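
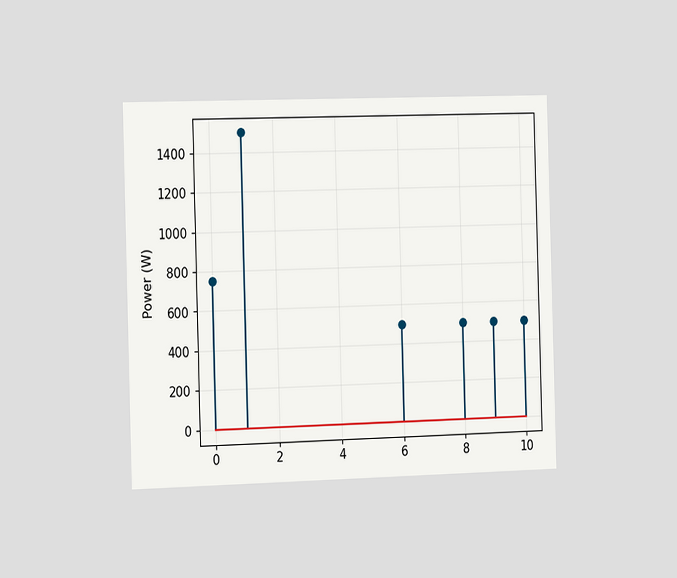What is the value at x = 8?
500W

The chart is viewed slightly from the left. The stem at x=8 reaches 500W.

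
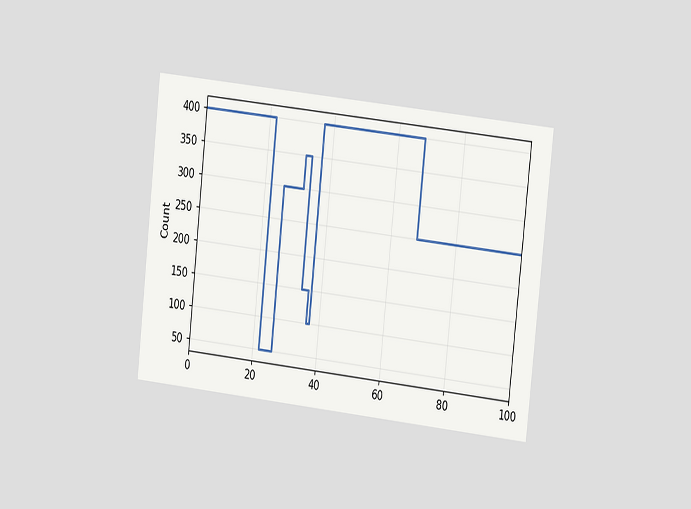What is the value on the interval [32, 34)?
The chart is tilted about 6° clockwise and viewed at a slight angle. On [32, 34) the step sits at 350.

350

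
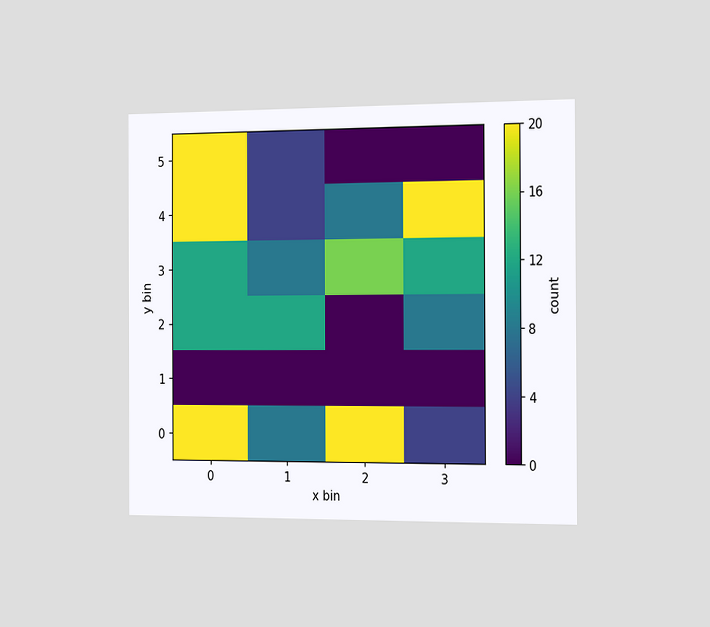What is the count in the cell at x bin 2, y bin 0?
20

The chart is viewed slightly from the right. Matching the cell (2, 0) against the colorbar gives 20.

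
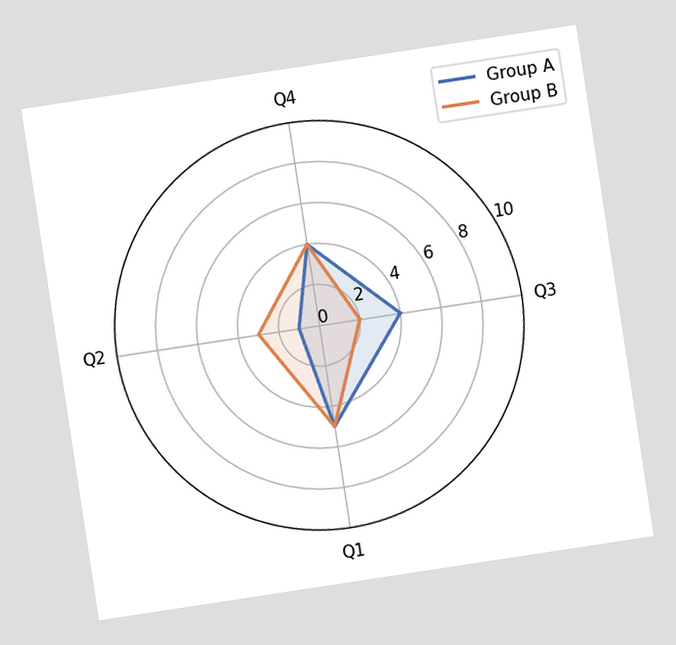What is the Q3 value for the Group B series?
2

The chart is tilted about 9° counter-clockwise. On the Q3 axis, Group B reaches 2.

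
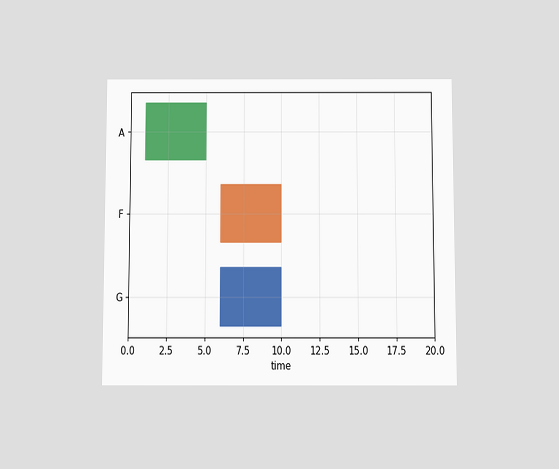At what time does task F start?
6

The chart is viewed slightly from below. The F bar begins at t=6.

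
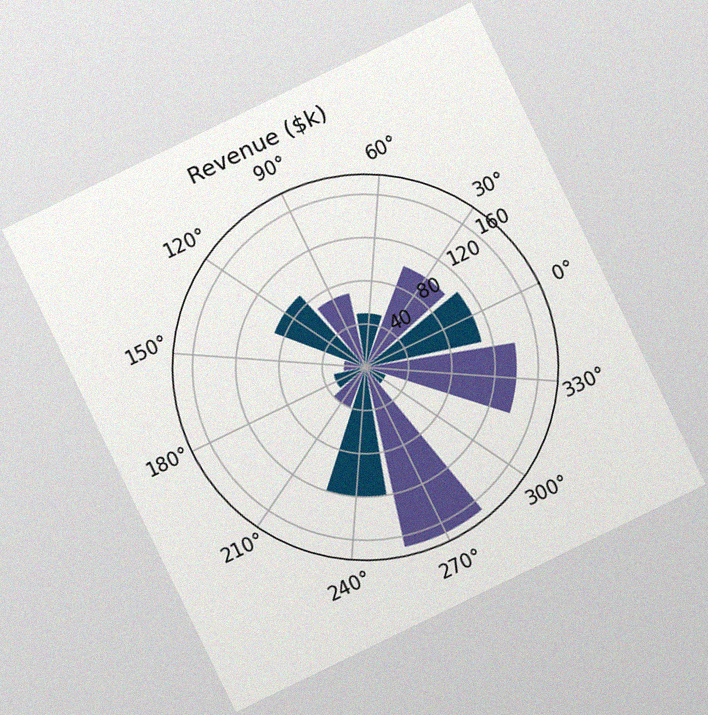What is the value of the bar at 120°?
$90k

The chart is tilted about 26° counter-clockwise, with some photo noise. The bar at 120° reaches $90k on the radial axis.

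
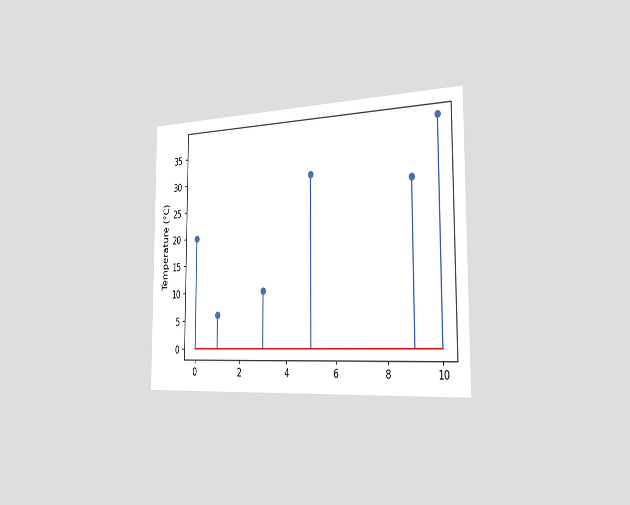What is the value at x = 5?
30°C

The chart is viewed slightly from the right. The stem at x=5 reaches 30°C.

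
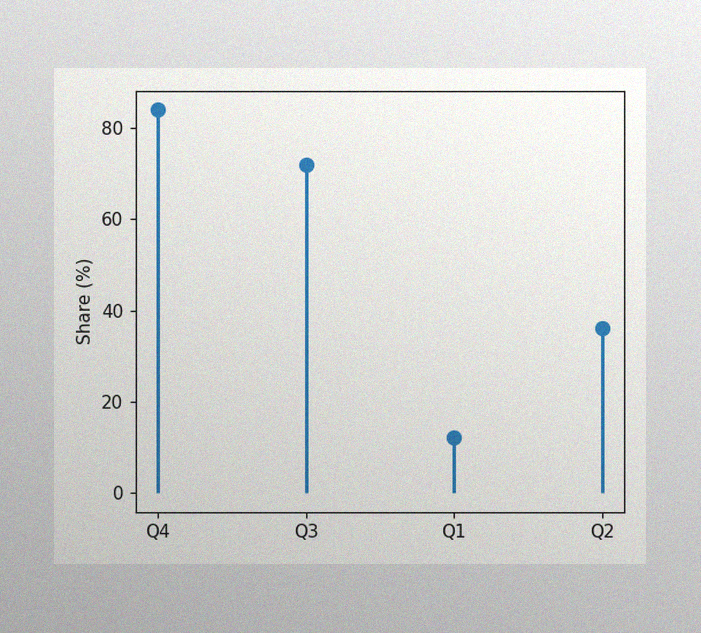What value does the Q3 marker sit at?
72%

The image has some photo noise and uneven lighting. The Q3 marker sits at 72%.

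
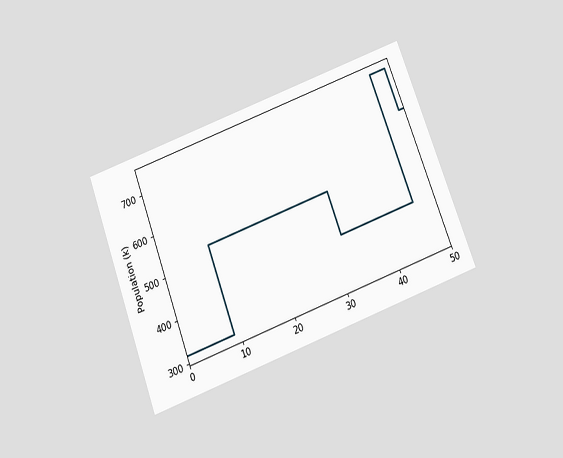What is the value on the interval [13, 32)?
530k

The chart is tilted about 20° counter-clockwise and viewed slightly from below. On [13, 32) the step sits at 530k.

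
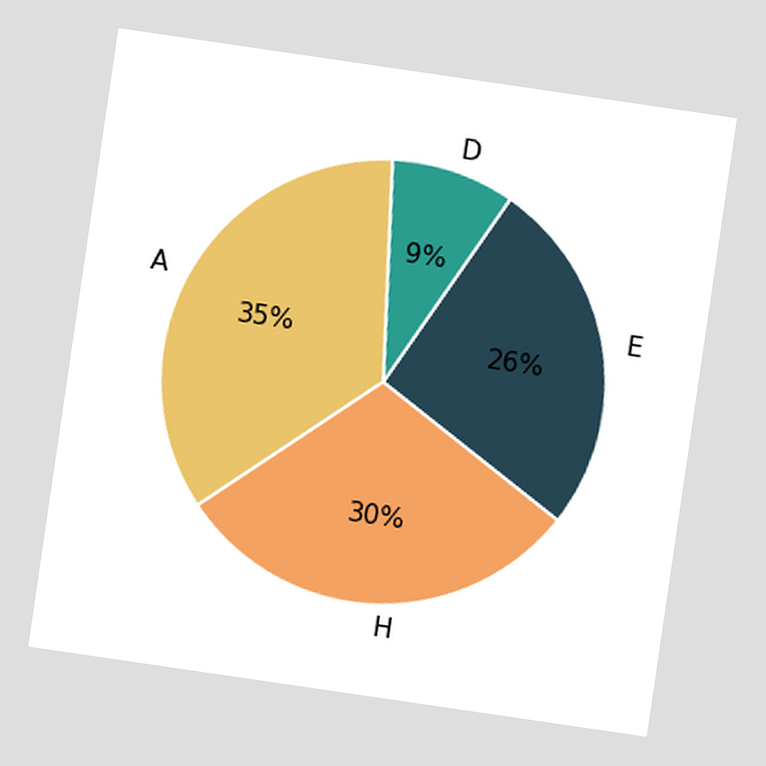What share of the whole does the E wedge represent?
26%

The chart is tilted about 8° clockwise. The E slice takes up 26% of the pie.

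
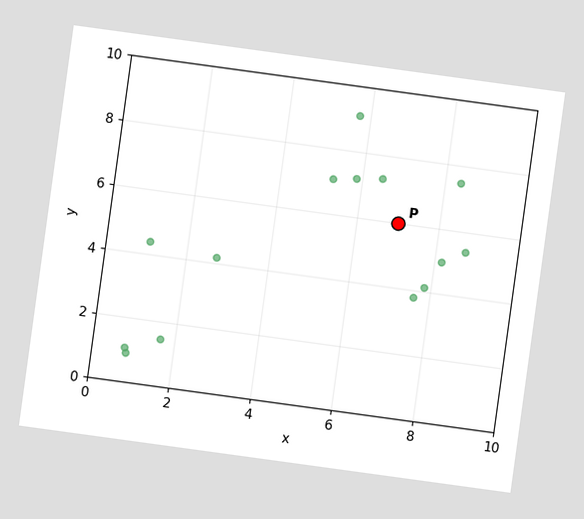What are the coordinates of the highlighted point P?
(7, 6)

The chart is tilted about 8° clockwise. Following the gridlines from P to each axis, P sits at (7, 6).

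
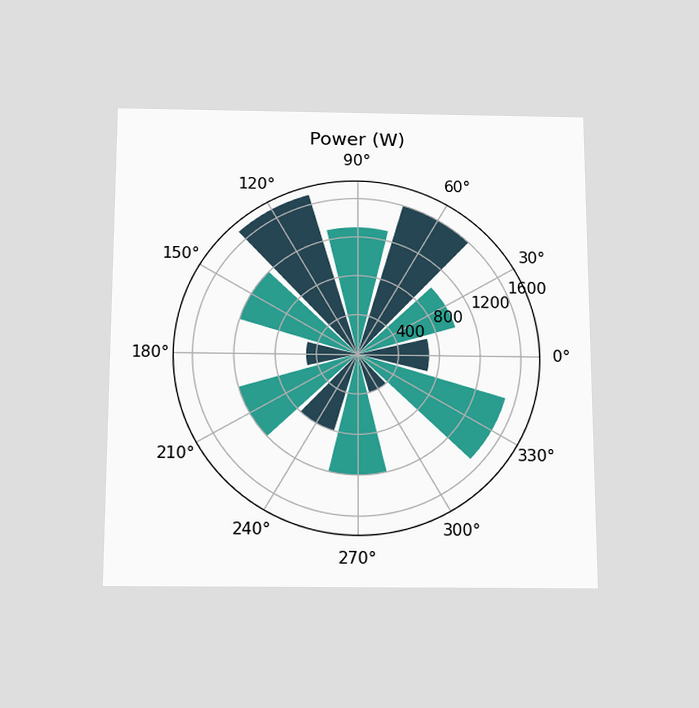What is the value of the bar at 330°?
1500W

The chart is viewed slightly from below. The bar at 330° reaches 1500W on the radial axis.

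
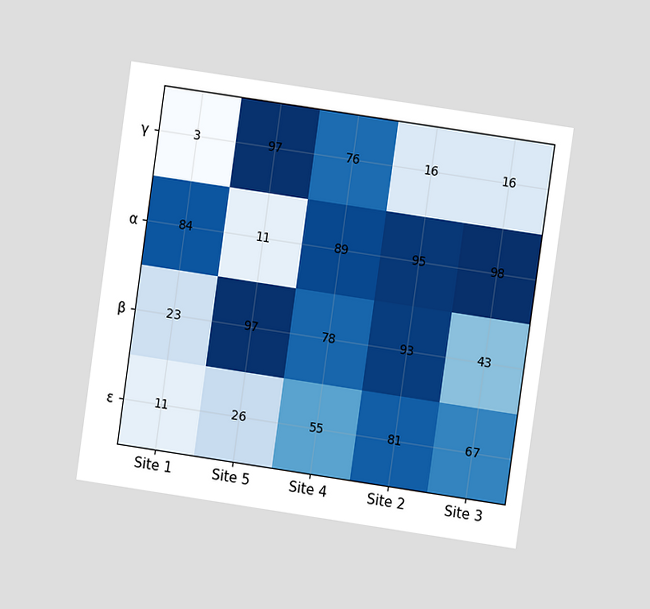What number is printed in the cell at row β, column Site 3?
The chart is tilted about 8° clockwise and viewed at a slight angle. The (β, Site 3) cell reads 43.

43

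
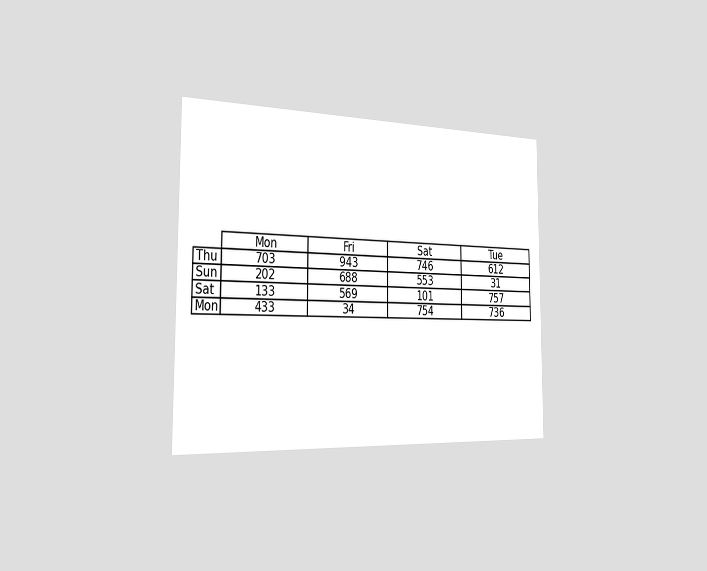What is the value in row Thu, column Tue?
612

The chart is viewed slightly from the left. The (Thu, Tue) cell reads 612.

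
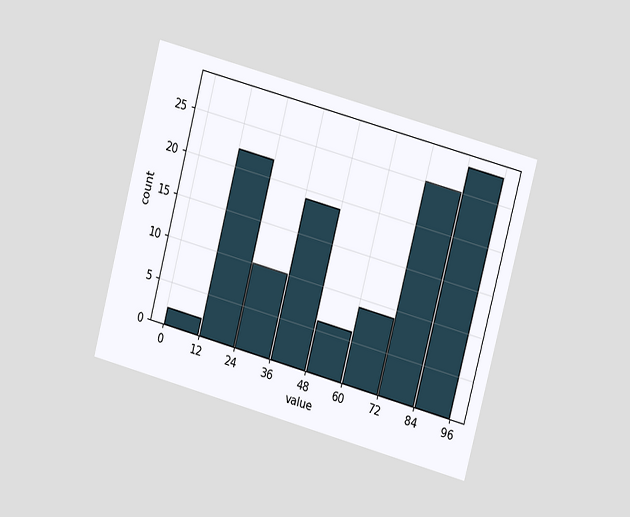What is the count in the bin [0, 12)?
The chart is tilted about 15° clockwise and viewed at a slight angle. The [0, 12) bin has height 2.

2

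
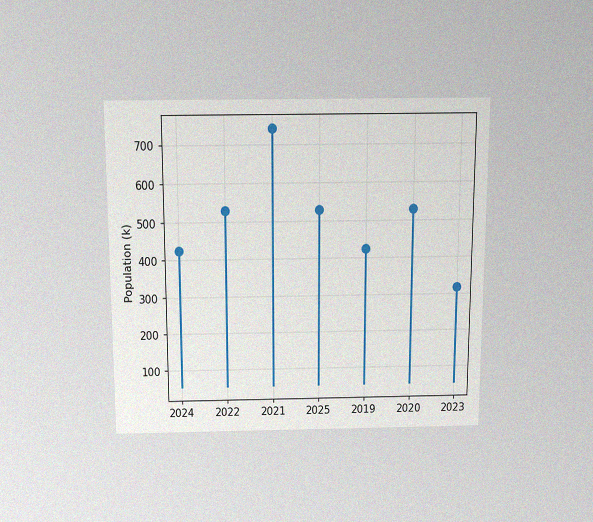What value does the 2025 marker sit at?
The chart is viewed slightly from above, with some photo noise. The 2025 marker sits at 530k.

530k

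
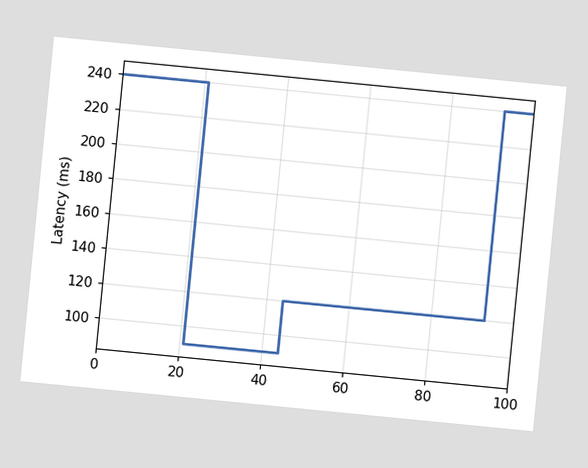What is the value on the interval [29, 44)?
90ms

The chart is tilted about 6° clockwise. On [29, 44) the step sits at 90ms.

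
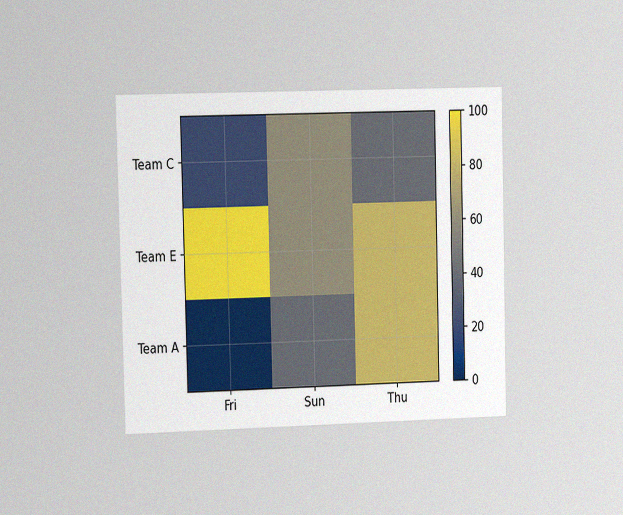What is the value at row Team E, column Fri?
100

The chart is viewed at a slight angle, with some photo noise. Matching cell (Team E, Fri) against the colorbar gives 100.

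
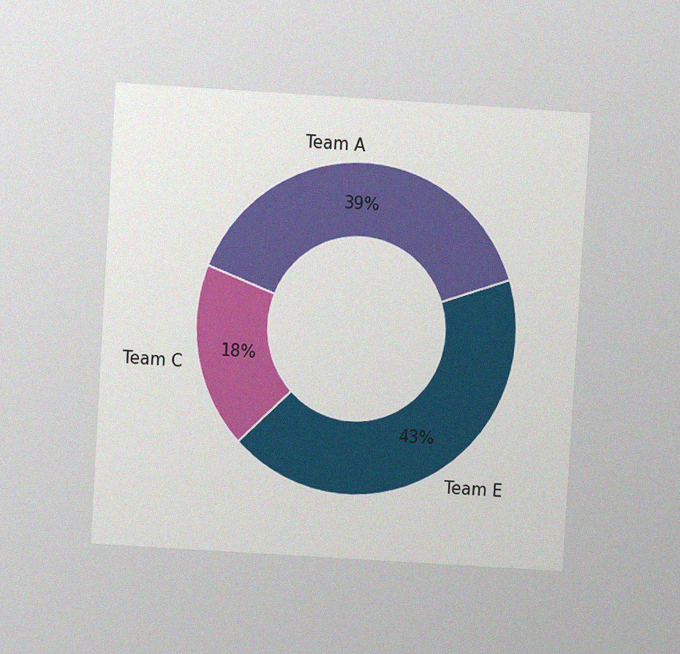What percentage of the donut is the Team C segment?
18%

The chart is tilted about 3° clockwise and viewed at a slight angle, with some photo noise. The Team C segment takes up 18% of the ring.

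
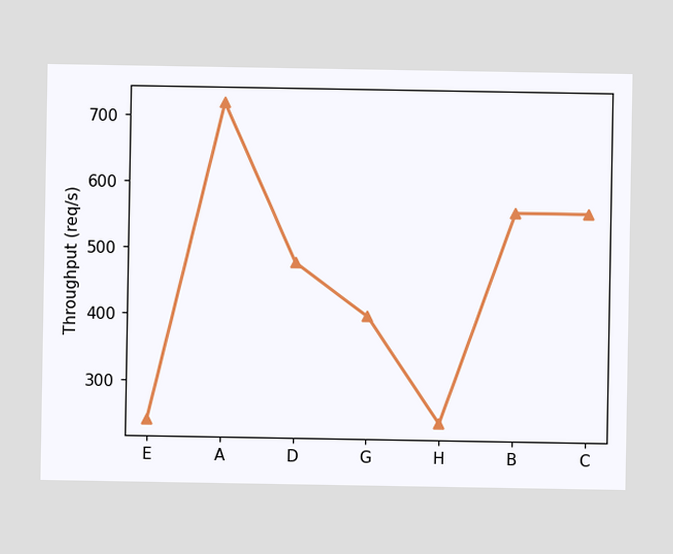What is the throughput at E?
240req/s

At E, the line is at 240req/s.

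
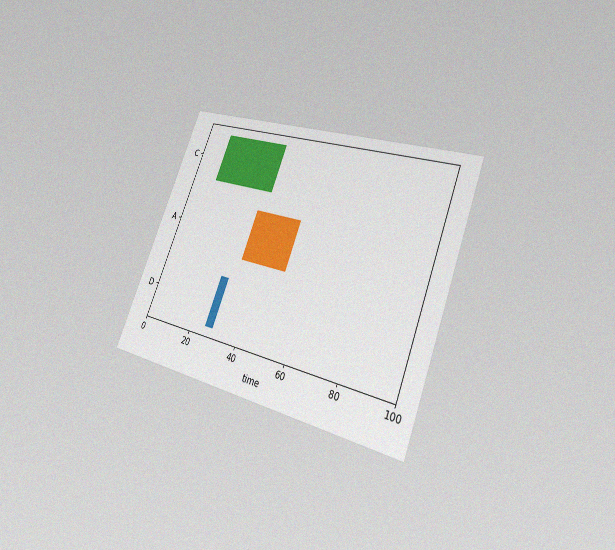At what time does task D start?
The chart is tilted about 21° clockwise and viewed slightly from the right, with some photo noise. The D bar begins at t=26.

26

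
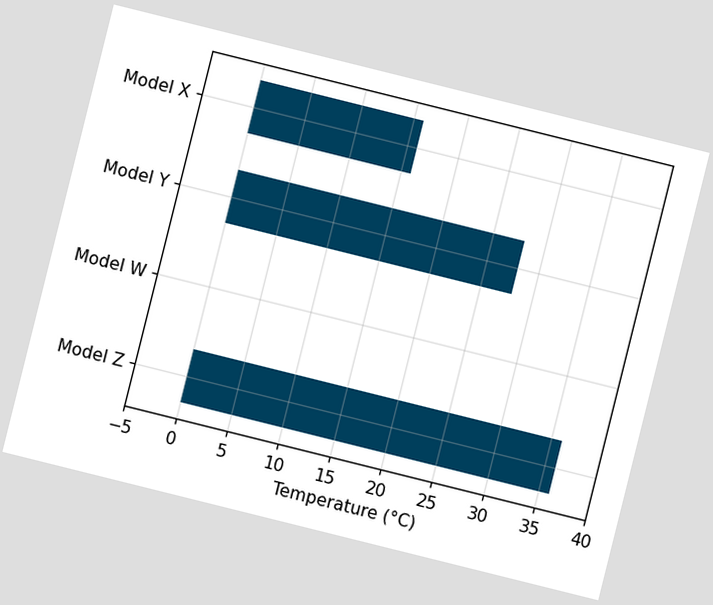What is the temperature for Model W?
0°C

The chart is tilted about 14° clockwise. Reading along the chart's x-axis, the Model W bar reaches 0°C.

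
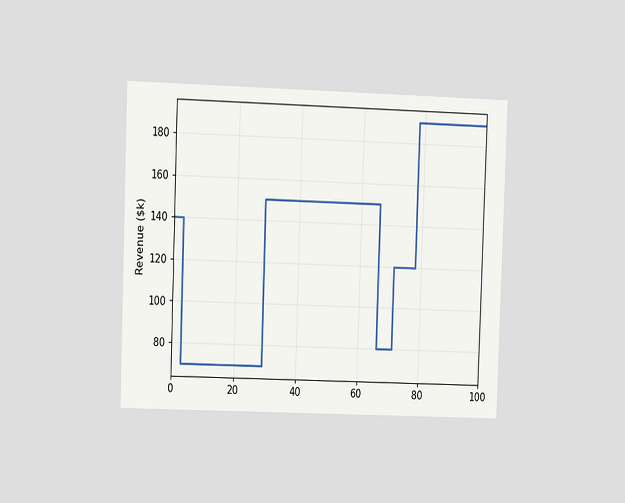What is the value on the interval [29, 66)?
The chart is tilted about 2° clockwise and viewed slightly from the left. On [29, 66) the step sits at $150k.

$150k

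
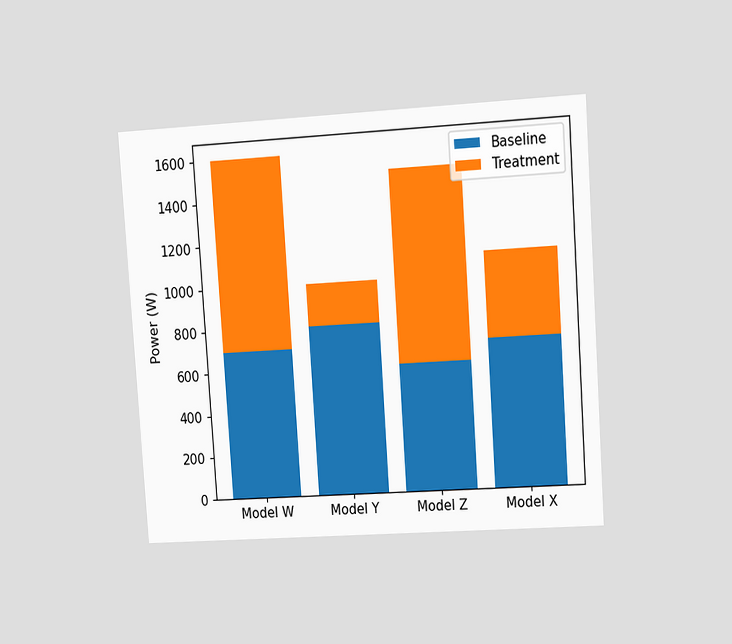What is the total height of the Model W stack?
The chart is tilted about 4° counter-clockwise and viewed at a slight angle. The Model W stack's top reaches 1600W on the y-axis.

1600W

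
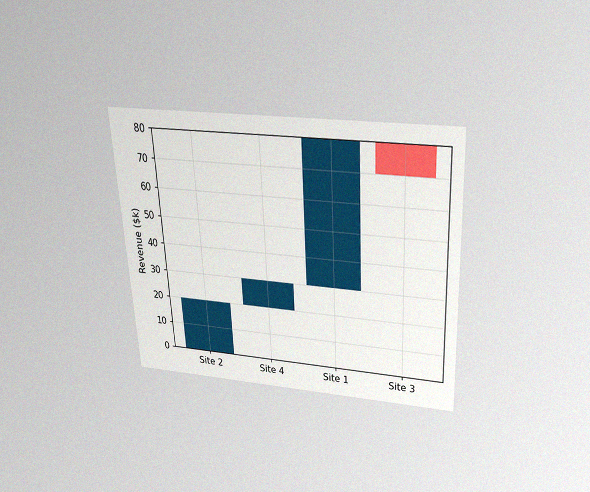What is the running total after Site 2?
$20k

The chart is tilted about 3° counter-clockwise and viewed slightly from above, with some photo noise. After Site 2 the running total reaches $20k.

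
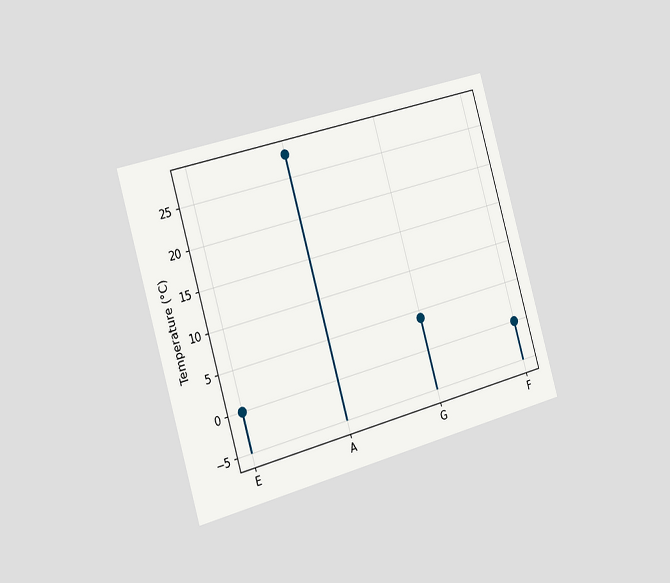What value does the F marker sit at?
0°C

The chart is tilted about 16° counter-clockwise and viewed slightly from the left. The F marker sits at 0°C.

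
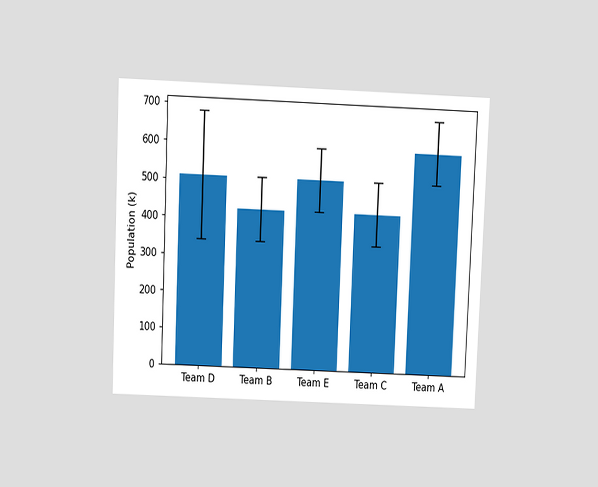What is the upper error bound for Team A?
680k

The chart is tilted about 2° clockwise and viewed slightly from above. The Team A bar's upper whisker reaches 680k.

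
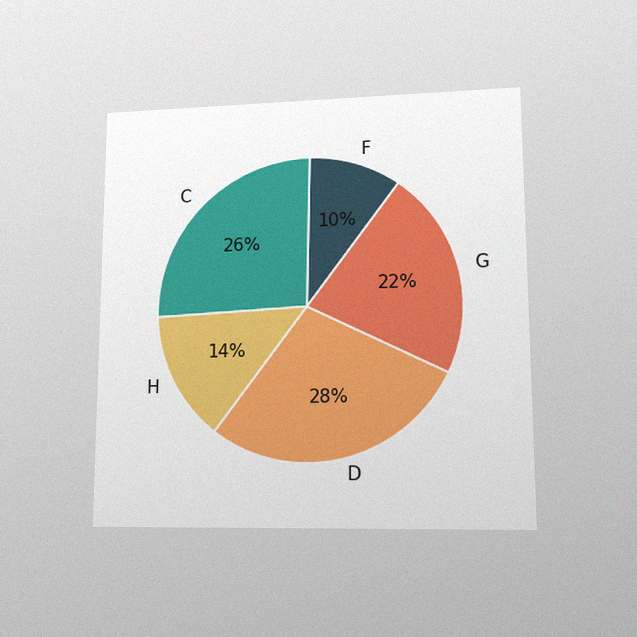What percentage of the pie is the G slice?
The chart is viewed at a slight angle, with some photo noise. The G slice takes up 22% of the pie.

22%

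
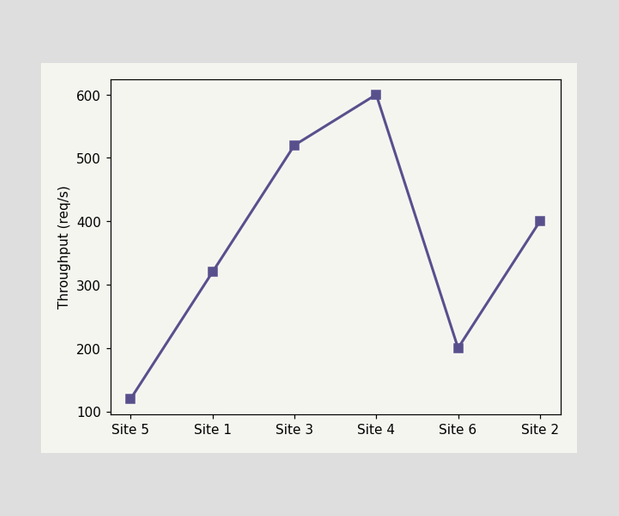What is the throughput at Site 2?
400req/s

At Site 2, the line is at 400req/s.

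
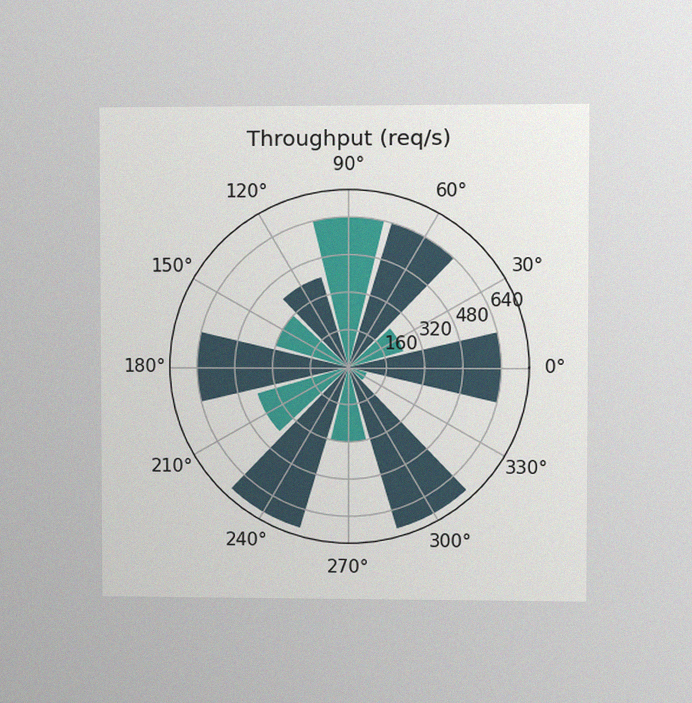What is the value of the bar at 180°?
640req/s

The chart is viewed at a slight angle, with some photo noise. The bar at 180° reaches 640req/s on the radial axis.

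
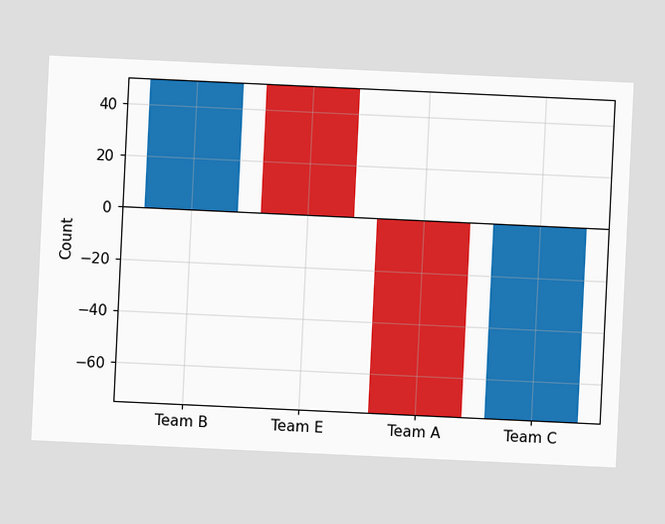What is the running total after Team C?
The chart is tilted about 3° clockwise. After Team C the running total reaches 0.

0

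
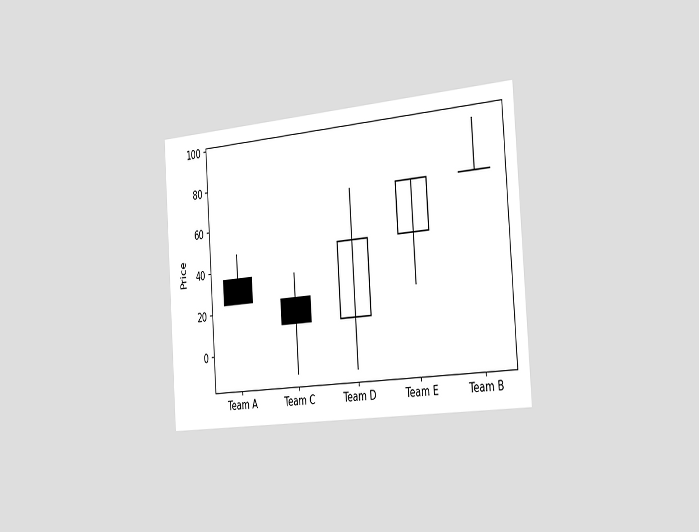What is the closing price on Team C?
12

The chart is tilted about 4° counter-clockwise and viewed slightly from the right. The Team C candle closes at 12.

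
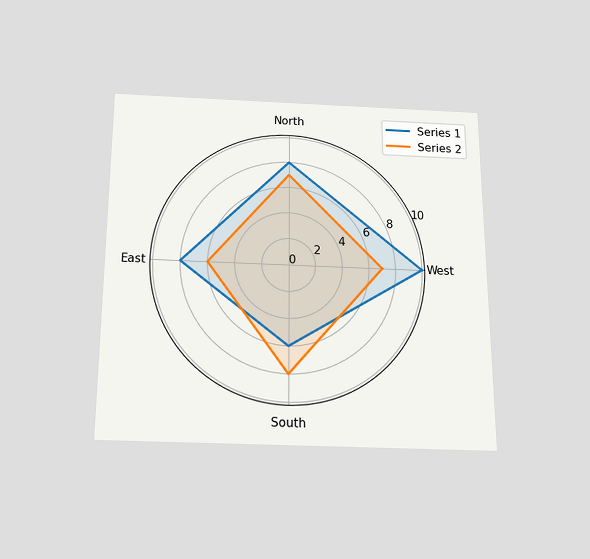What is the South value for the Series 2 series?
The chart is viewed slightly from below. On the South axis, Series 2 reaches 8.

8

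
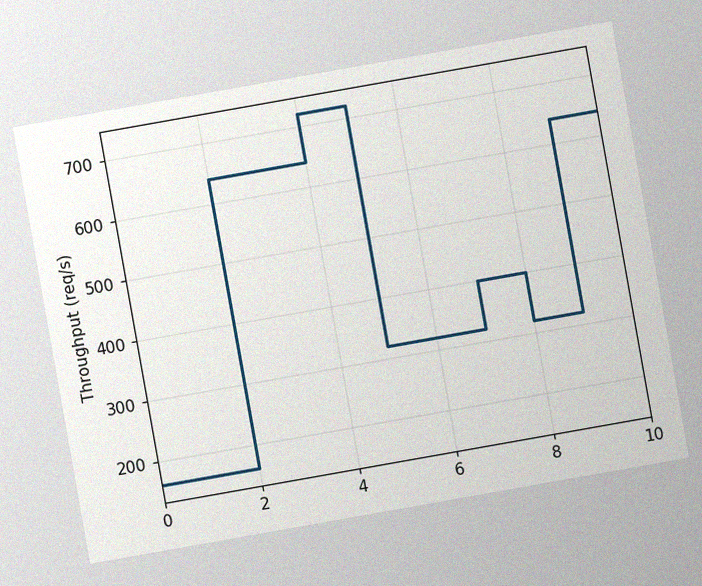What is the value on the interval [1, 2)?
160req/s

The chart is tilted about 10° counter-clockwise, with some photo noise. On [1, 2) the step sits at 160req/s.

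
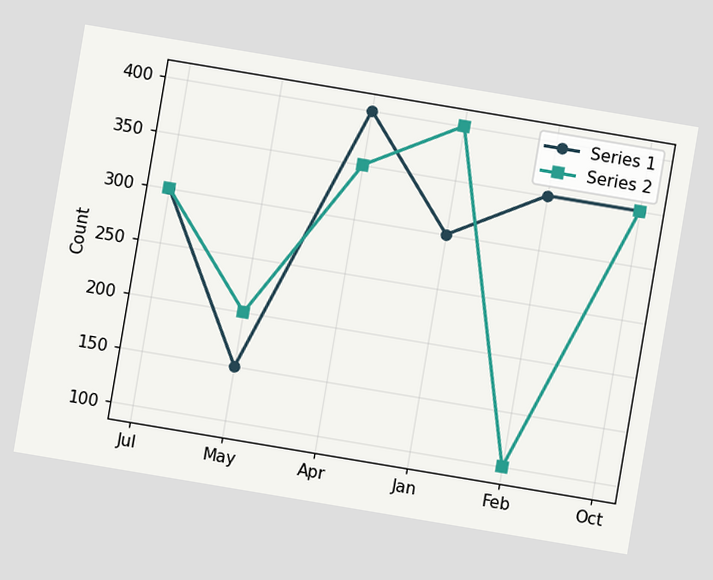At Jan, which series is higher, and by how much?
The chart is tilted about 10° clockwise. At Jan, Series 2 sits above the other line by 100.

Series 2, by 100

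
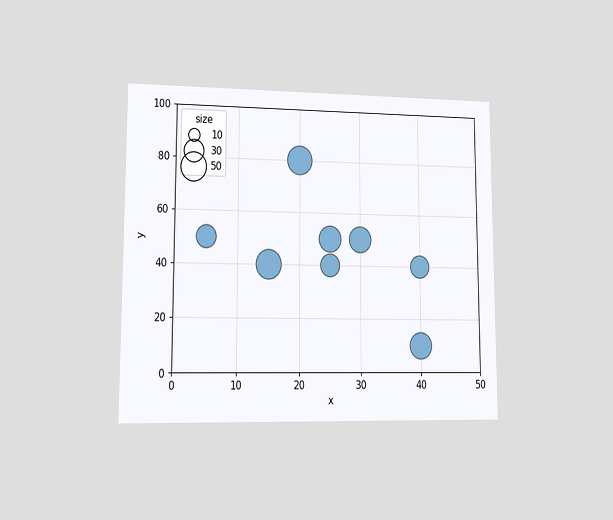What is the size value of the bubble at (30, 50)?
40

The chart is viewed at a slight angle. Matching the bubble at (30, 50) against the size legend gives 40.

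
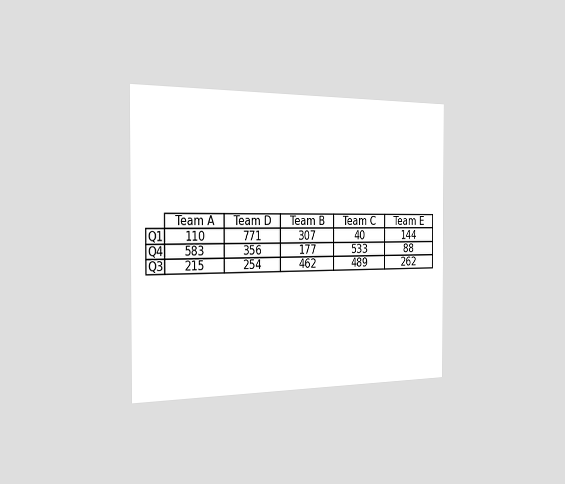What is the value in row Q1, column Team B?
The chart is viewed slightly from the left. The (Q1, Team B) cell reads 307.

307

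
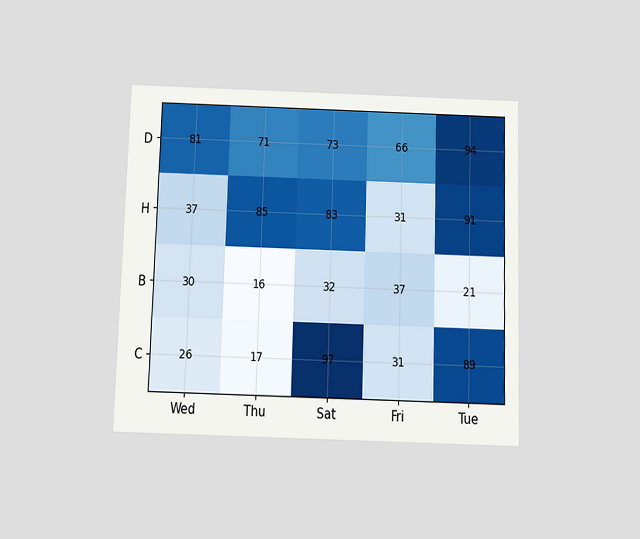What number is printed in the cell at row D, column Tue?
94

The chart is viewed slightly from below. The (D, Tue) cell reads 94.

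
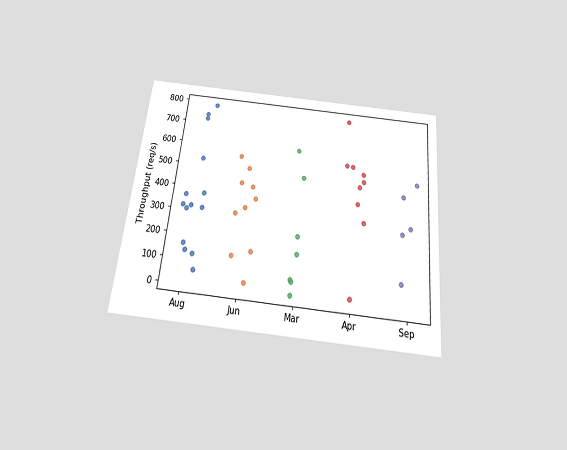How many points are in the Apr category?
The chart is tilted about 6° clockwise and viewed slightly from below. Counting the markers in the Apr column gives 9.

9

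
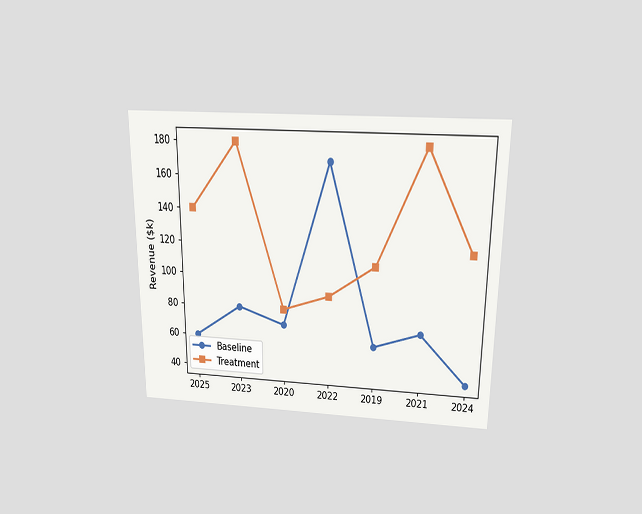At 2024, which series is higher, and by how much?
Treatment, by $80k

The chart is viewed slightly from above. At 2024, Treatment sits above the other line by $80k.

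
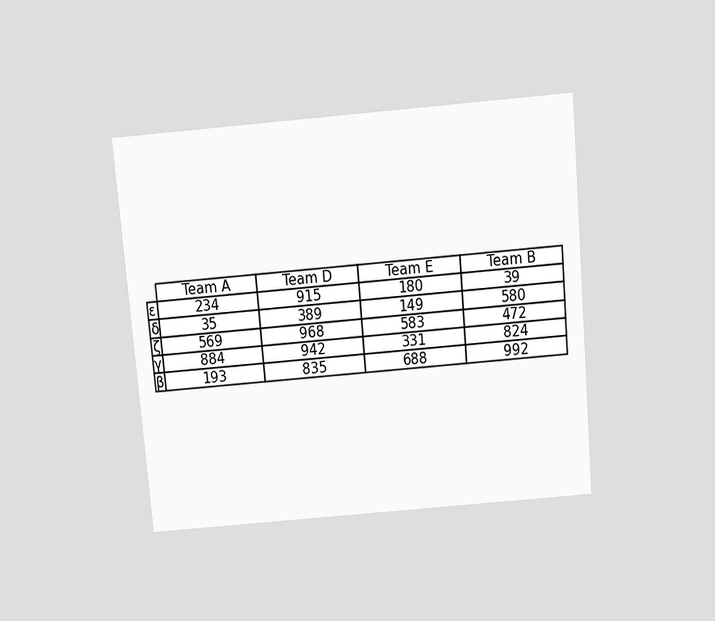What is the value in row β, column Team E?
The chart is tilted about 5° counter-clockwise and viewed slightly from above. The (β, Team E) cell reads 688.

688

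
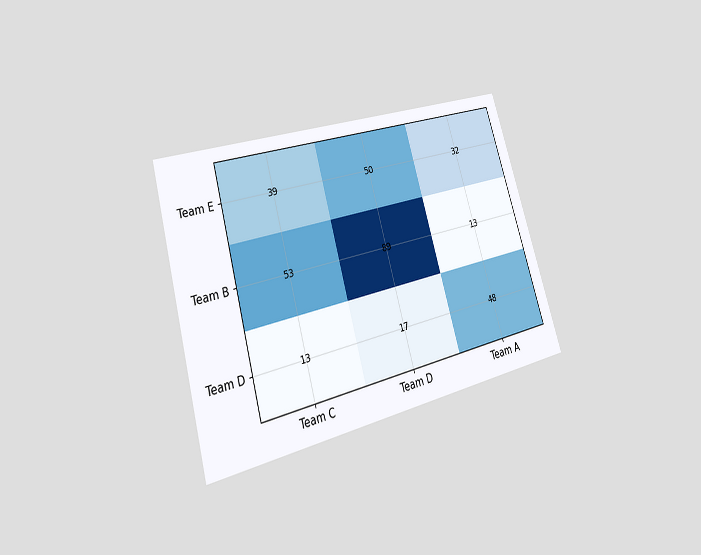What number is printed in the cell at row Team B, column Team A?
The chart is tilted about 16° counter-clockwise and viewed at a slight angle. The (Team B, Team A) cell reads 13.

13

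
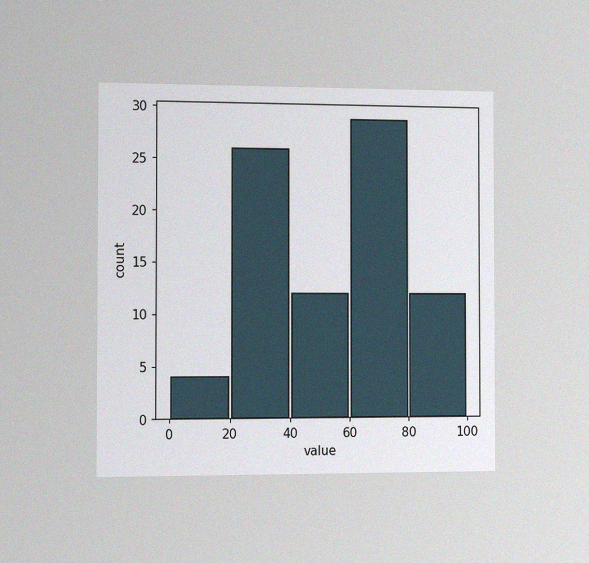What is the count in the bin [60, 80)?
The chart is viewed slightly from the left, with some photo noise. The [60, 80) bin has height 29.

29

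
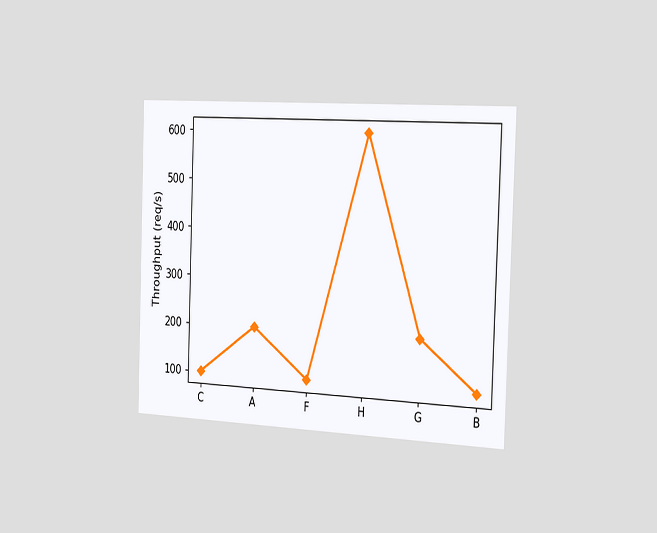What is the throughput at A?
200req/s

The chart is viewed slightly from the right. At A, the line is at 200req/s.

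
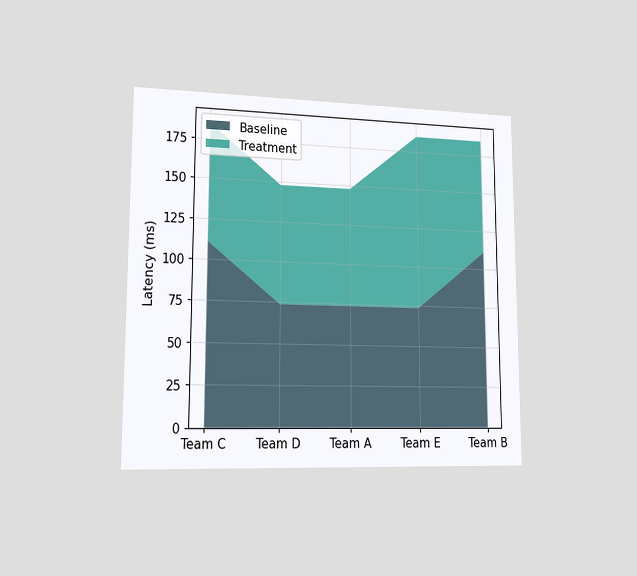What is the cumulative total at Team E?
185ms

The chart is viewed slightly from the left. The stacked total at Team E reaches 185ms.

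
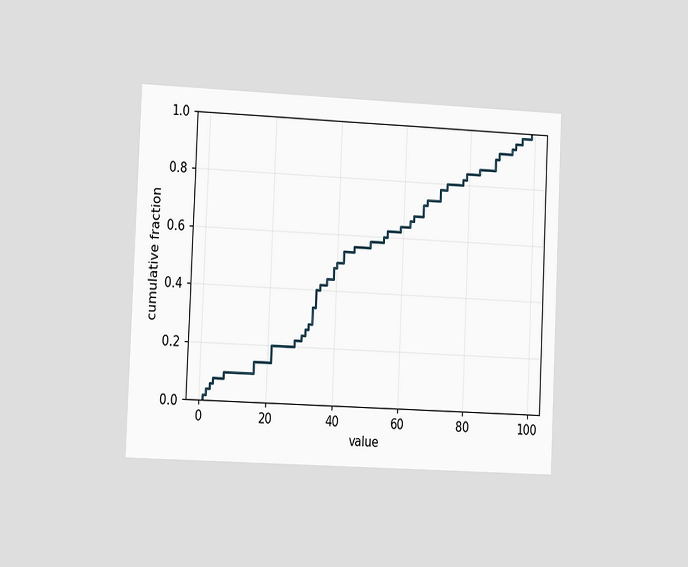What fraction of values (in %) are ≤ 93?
94%

The chart is tilted about 3° clockwise and viewed at a slight angle. At x=93 the ECDF step is at 94%.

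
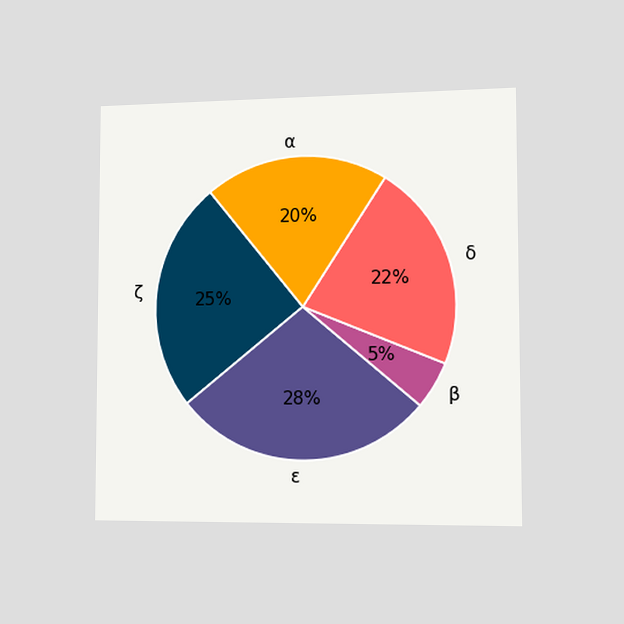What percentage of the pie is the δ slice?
22%

The chart is viewed slightly from the right. The δ slice takes up 22% of the pie.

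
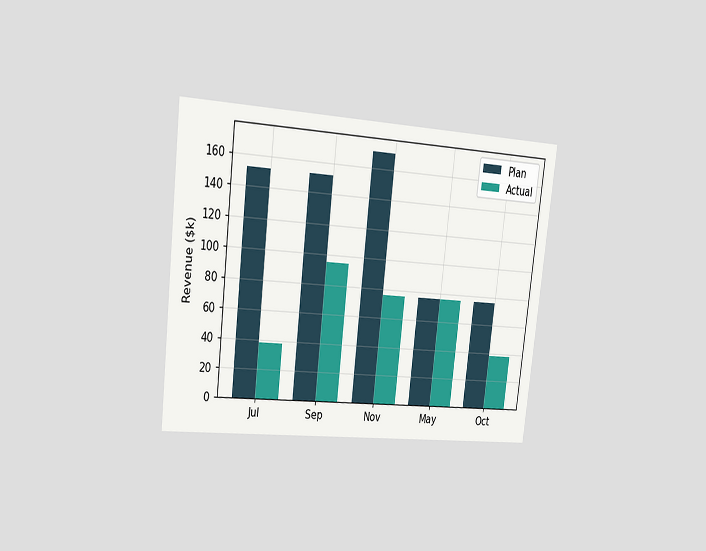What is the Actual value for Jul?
$38k

The chart is tilted about 7° clockwise and viewed slightly from the left. The Actual bar at Jul reaches $38k on the y-axis.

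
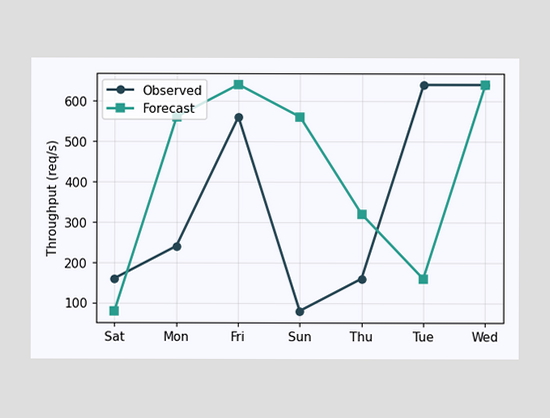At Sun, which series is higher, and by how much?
Forecast, by 480req/s

At Sun, Forecast sits above the other line by 480req/s.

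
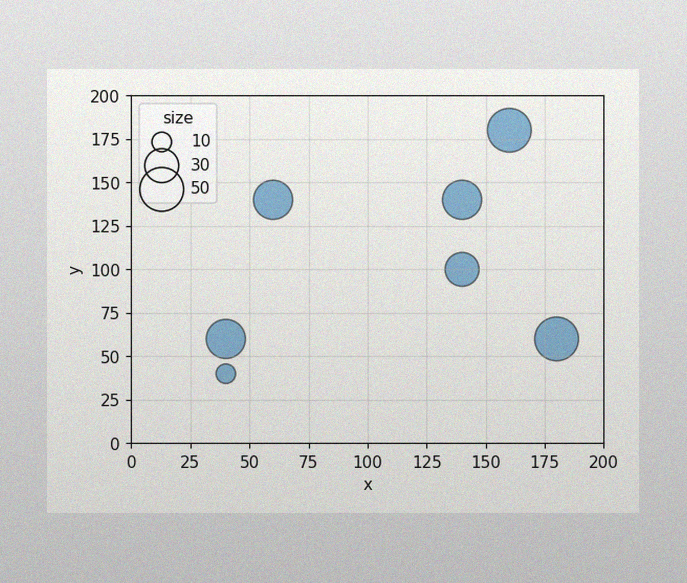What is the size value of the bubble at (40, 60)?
40

The image has some photo noise and uneven lighting. Matching the bubble at (40, 60) against the size legend gives 40.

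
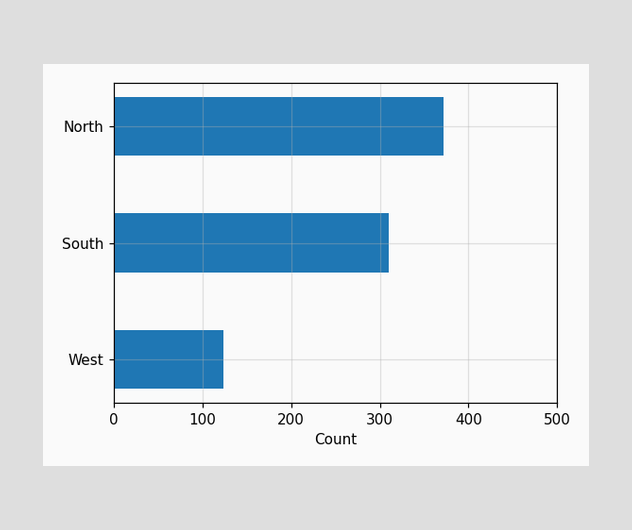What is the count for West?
Reading along the chart's x-axis, the West bar reaches 124.

124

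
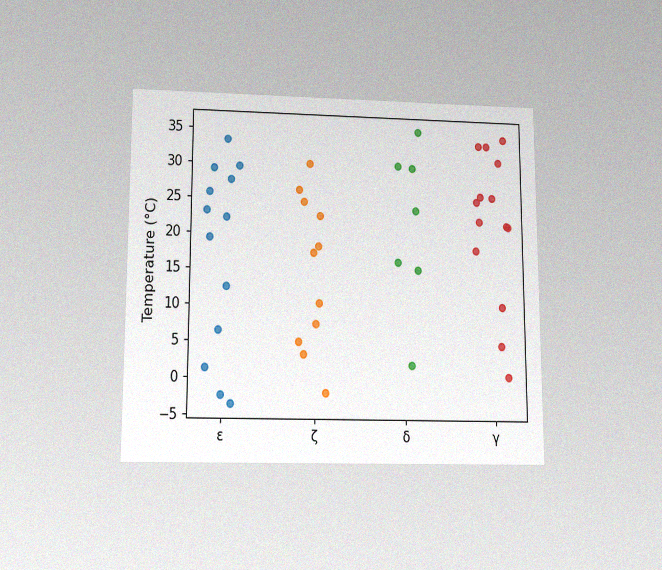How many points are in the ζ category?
11

The chart is viewed slightly from below, with some photo noise. Counting the markers in the ζ column gives 11.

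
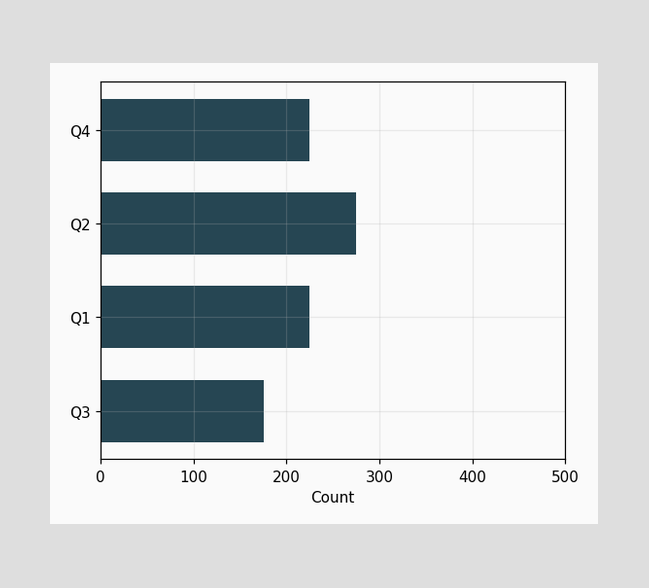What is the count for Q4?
225

Reading along the chart's x-axis, the Q4 bar reaches 225.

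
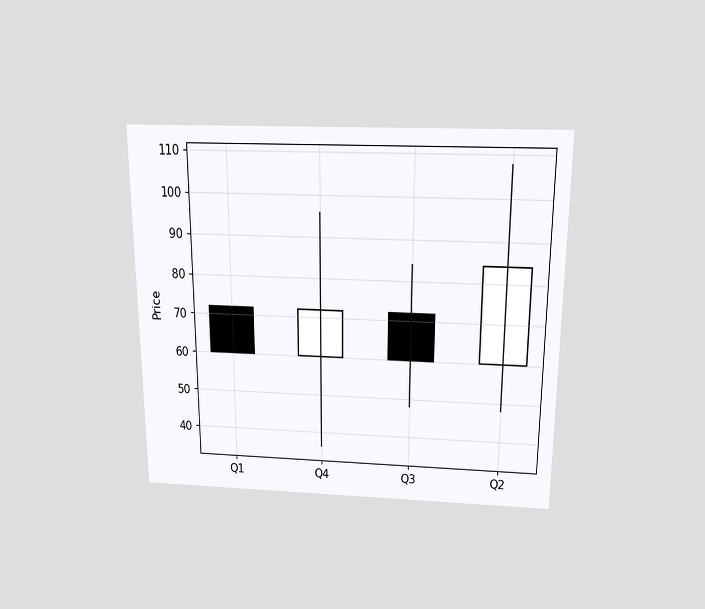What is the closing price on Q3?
The chart is viewed slightly from above. The Q3 candle closes at 60.

60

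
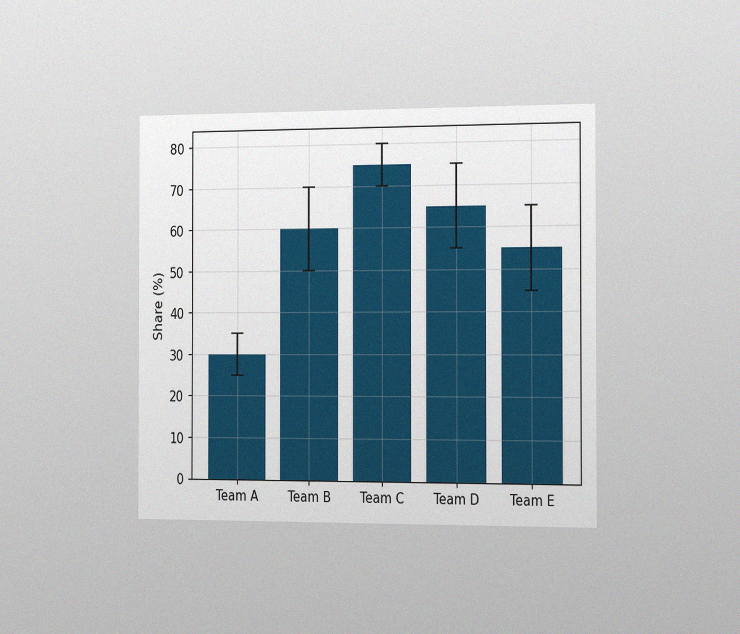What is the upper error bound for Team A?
The chart is viewed slightly from the right, with some photo noise. The Team A bar's upper whisker reaches 35%.

35%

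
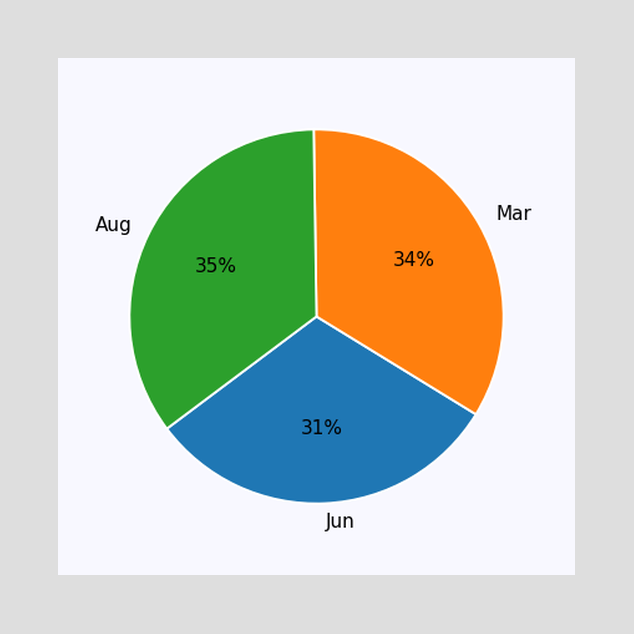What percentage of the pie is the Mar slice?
34%

The Mar slice takes up 34% of the pie.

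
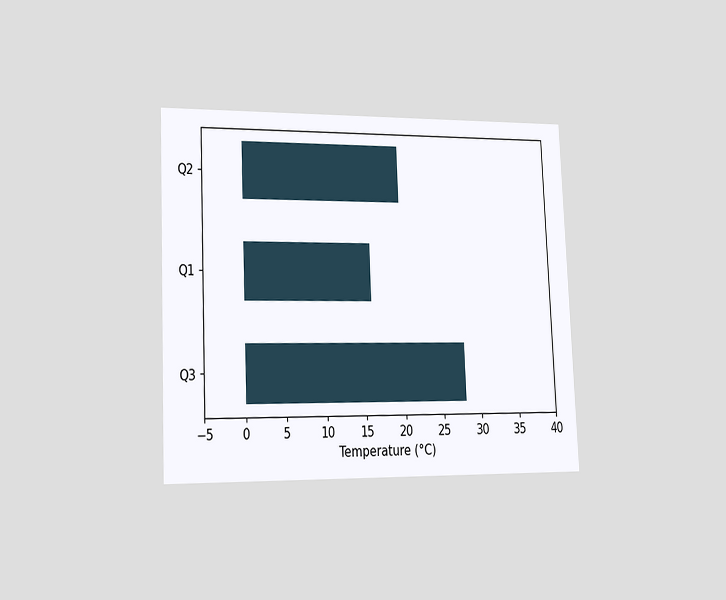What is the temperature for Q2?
The chart is tilted about 2° counter-clockwise and viewed slightly from the left. Reading along the chart's x-axis, the Q2 bar reaches 20°C.

20°C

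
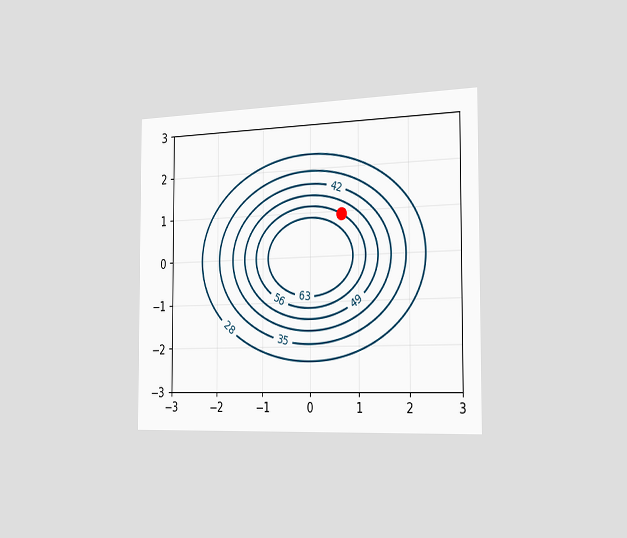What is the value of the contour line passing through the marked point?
56

The chart is viewed slightly from the right. The marked point sits on the contour labelled 56.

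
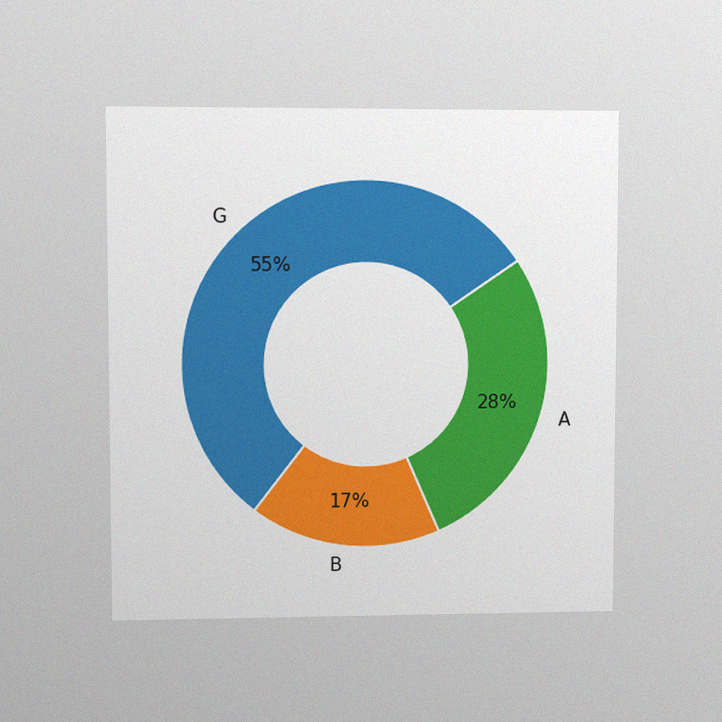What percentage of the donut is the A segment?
The chart is viewed at a slight angle, with some photo noise. The A segment takes up 28% of the ring.

28%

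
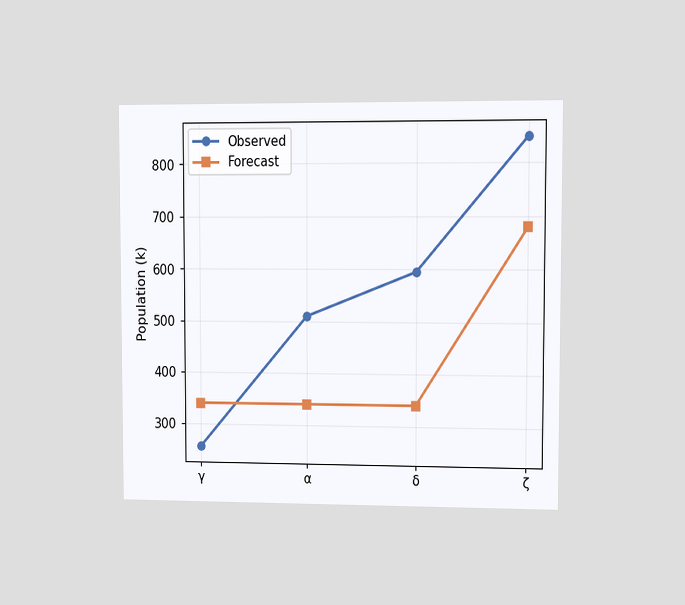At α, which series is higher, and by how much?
Observed, by 170k

The chart is viewed at a slight angle. At α, Observed sits above the other line by 170k.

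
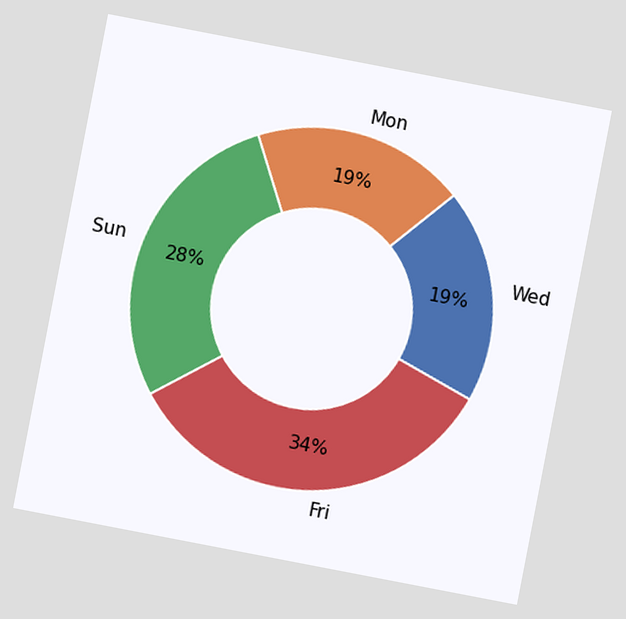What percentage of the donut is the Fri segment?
34%

The chart is tilted about 11° clockwise. The Fri segment takes up 34% of the ring.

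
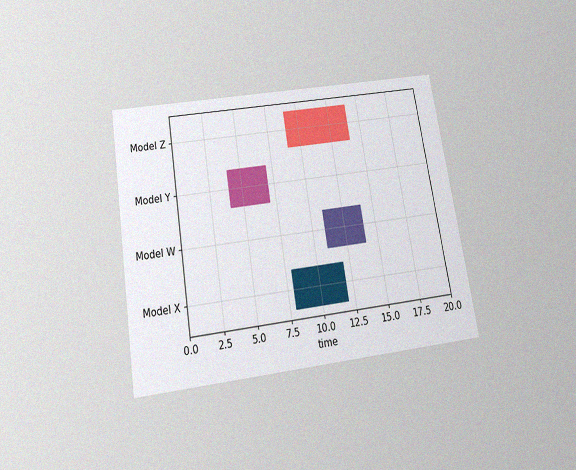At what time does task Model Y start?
4

The chart is tilted about 9° counter-clockwise and viewed slightly from below, with some photo noise. The Model Y bar begins at t=4.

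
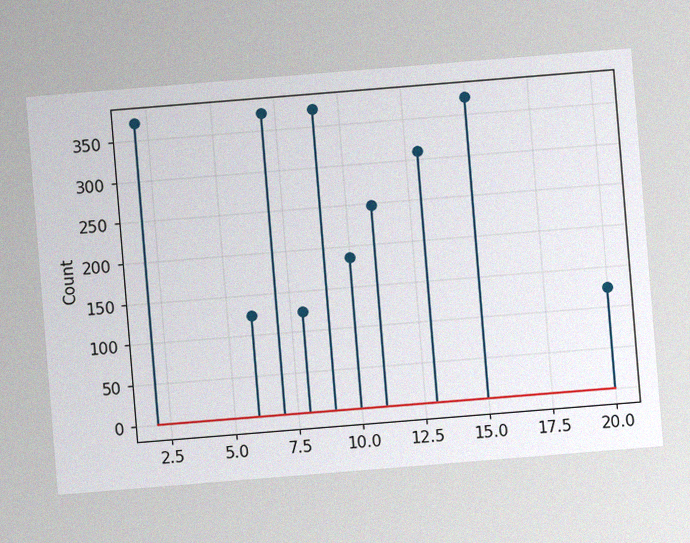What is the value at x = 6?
The chart is tilted about 5° counter-clockwise, with some photo noise. The stem at x=6 reaches 124.

124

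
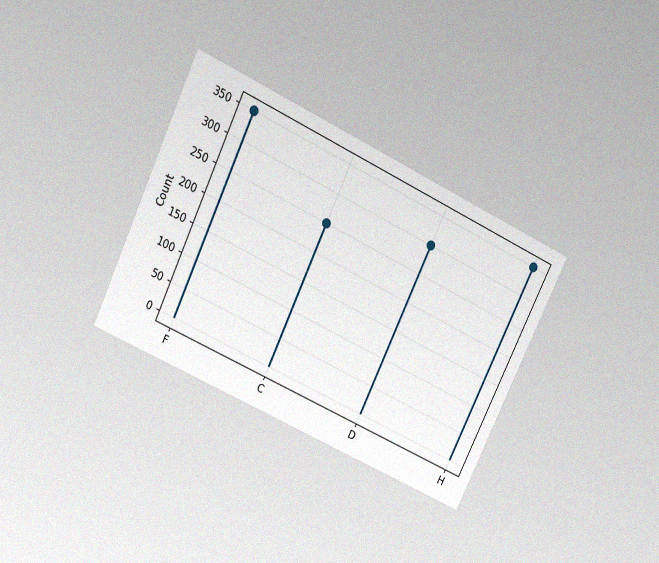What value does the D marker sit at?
The chart is tilted about 25° clockwise and viewed slightly from above, with some photo noise. The D marker sits at 300.

300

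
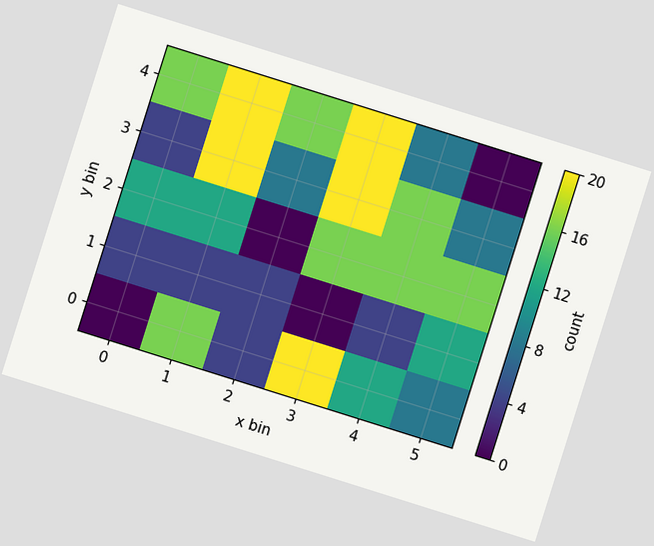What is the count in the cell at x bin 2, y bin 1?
4

The chart is tilted about 17° clockwise. Matching the cell (2, 1) against the colorbar gives 4.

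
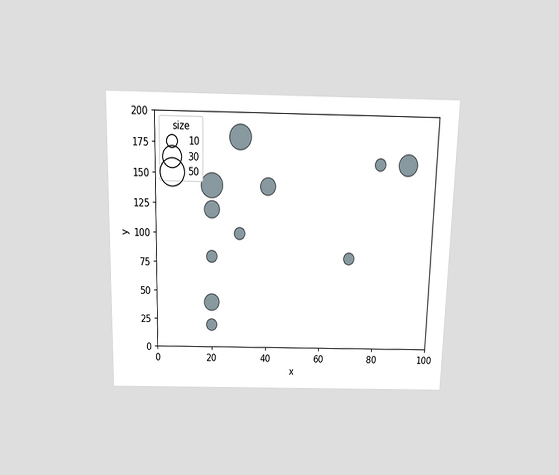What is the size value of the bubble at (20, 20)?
The chart is viewed slightly from above. Matching the bubble at (20, 20) against the size legend gives 10.

10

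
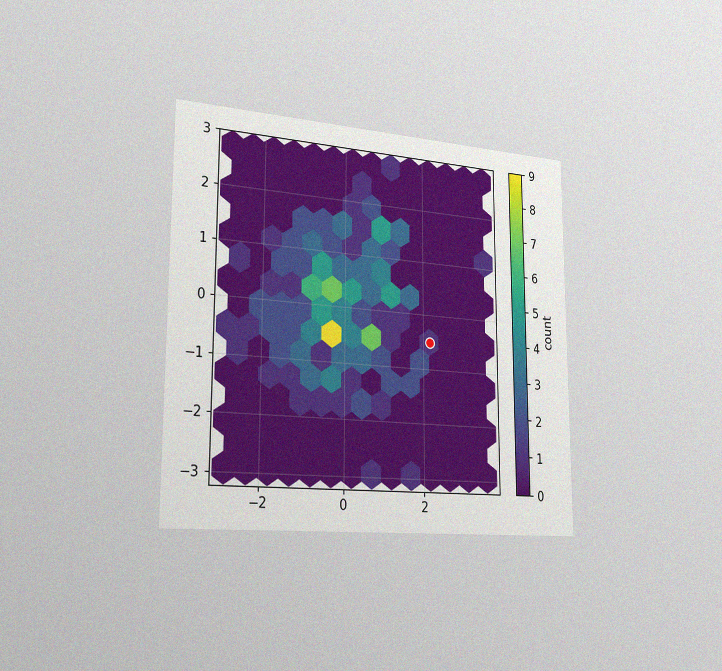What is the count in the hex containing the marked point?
1

The chart is viewed slightly from the left, with some photo noise. The marked hex reads 1 on the colorbar.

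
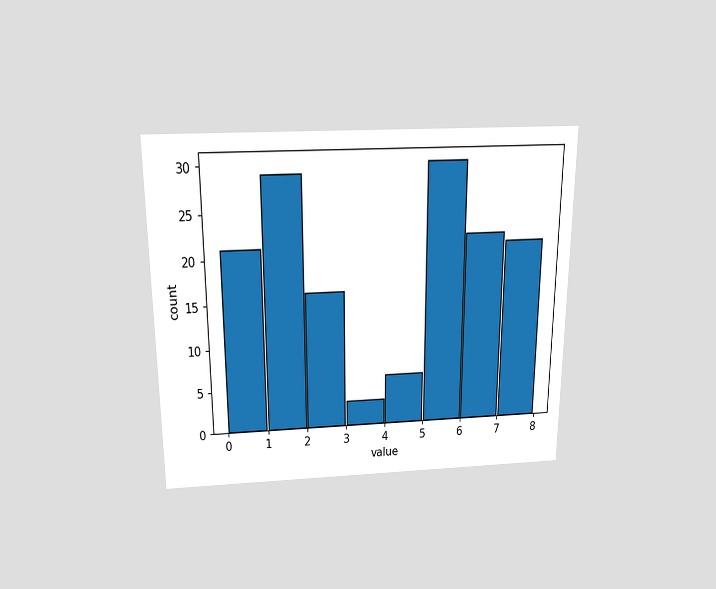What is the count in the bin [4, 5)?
The chart is viewed slightly from above. The [4, 5) bin has height 6.

6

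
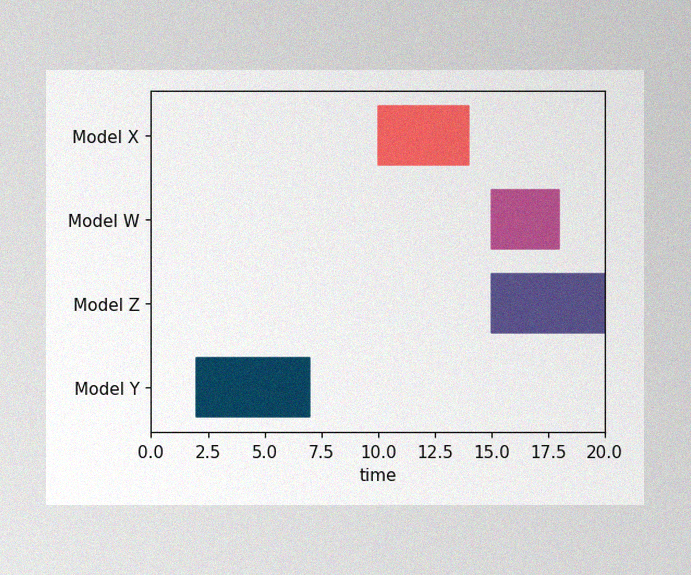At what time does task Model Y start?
The image has some photo noise and uneven lighting. The Model Y bar begins at t=2.

2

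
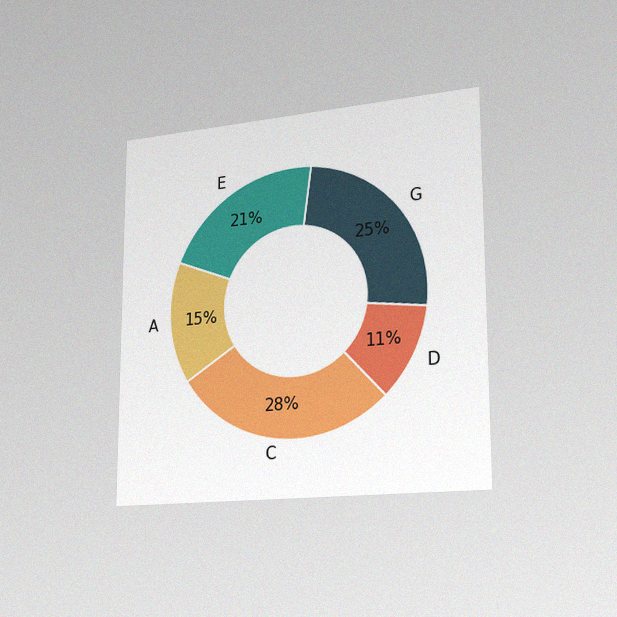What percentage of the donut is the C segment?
28%

The chart is viewed slightly from the right, with some photo noise. The C segment takes up 28% of the ring.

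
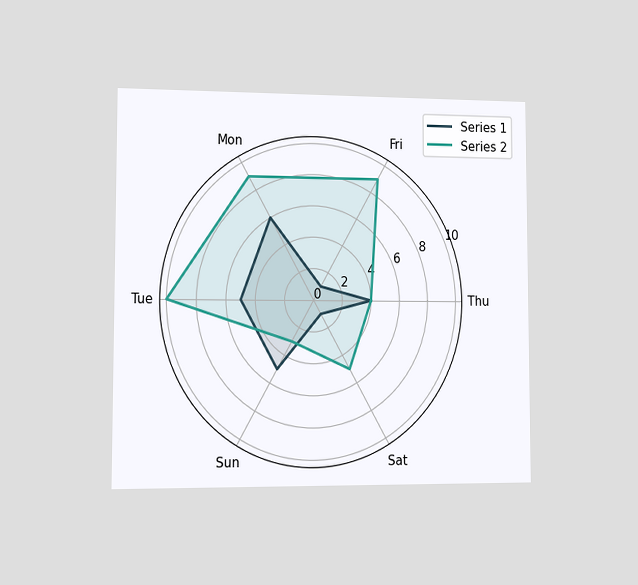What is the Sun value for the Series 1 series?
5

The chart is viewed slightly from the left. On the Sun axis, Series 1 reaches 5.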